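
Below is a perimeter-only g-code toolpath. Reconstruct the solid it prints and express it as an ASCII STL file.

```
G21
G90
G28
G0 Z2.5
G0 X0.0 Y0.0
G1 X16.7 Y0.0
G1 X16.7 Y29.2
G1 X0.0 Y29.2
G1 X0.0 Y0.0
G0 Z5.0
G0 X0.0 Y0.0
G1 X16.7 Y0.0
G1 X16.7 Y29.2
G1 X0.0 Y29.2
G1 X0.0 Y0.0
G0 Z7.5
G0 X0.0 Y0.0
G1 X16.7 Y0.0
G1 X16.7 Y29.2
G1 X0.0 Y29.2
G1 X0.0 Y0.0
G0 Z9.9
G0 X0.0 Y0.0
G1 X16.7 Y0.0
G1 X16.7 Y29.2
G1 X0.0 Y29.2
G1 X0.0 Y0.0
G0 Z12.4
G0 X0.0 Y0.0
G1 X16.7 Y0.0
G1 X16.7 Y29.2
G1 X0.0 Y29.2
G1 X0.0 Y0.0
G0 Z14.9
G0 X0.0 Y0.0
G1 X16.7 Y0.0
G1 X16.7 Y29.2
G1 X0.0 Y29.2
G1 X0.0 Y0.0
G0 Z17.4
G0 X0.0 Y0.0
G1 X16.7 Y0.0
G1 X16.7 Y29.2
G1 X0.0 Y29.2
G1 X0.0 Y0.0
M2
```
solid part
  facet normal 0.0000 0.0000 -1.0000
    outer loop
      vertex 16.7 29.2 0.0
      vertex 16.7 0.0 0.0
      vertex 0.0 0.0 0.0
    endloop
  endfacet
  facet normal 0.0000 0.0000 -1.0000
    outer loop
      vertex 0.0 29.2 0.0
      vertex 16.7 29.2 0.0
      vertex 0.0 0.0 0.0
    endloop
  endfacet
  facet normal 0.0000 0.0000 1.0000
    outer loop
      vertex 0.0 0.0 17.4
      vertex 16.7 0.0 17.4
      vertex 16.7 29.2 17.4
    endloop
  endfacet
  facet normal 0.0000 0.0000 1.0000
    outer loop
      vertex 0.0 0.0 17.4
      vertex 16.7 29.2 17.4
      vertex 0.0 29.2 17.4
    endloop
  endfacet
  facet normal 0.0000 -1.0000 0.0000
    outer loop
      vertex 0.0 0.0 0.0
      vertex 16.7 0.0 0.0
      vertex 16.7 0.0 17.4
    endloop
  endfacet
  facet normal 0.0000 -1.0000 0.0000
    outer loop
      vertex 0.0 0.0 0.0
      vertex 16.7 0.0 17.4
      vertex 0.0 0.0 17.4
    endloop
  endfacet
  facet normal 0.0000 1.0000 0.0000
    outer loop
      vertex 16.7 29.2 17.4
      vertex 16.7 29.2 0.0
      vertex 0.0 29.2 0.0
    endloop
  endfacet
  facet normal 0.0000 1.0000 0.0000
    outer loop
      vertex 0.0 29.2 17.4
      vertex 16.7 29.2 17.4
      vertex 0.0 29.2 0.0
    endloop
  endfacet
  facet normal -1.0000 0.0000 0.0000
    outer loop
      vertex 0.0 29.2 17.4
      vertex 0.0 29.2 0.0
      vertex 0.0 0.0 0.0
    endloop
  endfacet
  facet normal -1.0000 0.0000 0.0000
    outer loop
      vertex 0.0 0.0 17.4
      vertex 0.0 29.2 17.4
      vertex 0.0 0.0 0.0
    endloop
  endfacet
  facet normal 1.0000 0.0000 0.0000
    outer loop
      vertex 16.7 0.0 0.0
      vertex 16.7 29.2 0.0
      vertex 16.7 29.2 17.4
    endloop
  endfacet
  facet normal 1.0000 0.0000 0.0000
    outer loop
      vertex 16.7 0.0 0.0
      vertex 16.7 29.2 17.4
      vertex 16.7 0.0 17.4
    endloop
  endfacet
endsolid part

The G0 Z moves step by Δz≈2.5 mm. Every layer's G1 loop is the same polygon, so the solid is a straight extrusion of it from z=0 to z≈17.4. Closing with flat bottom and top caps and triangulating gives 12 facets — a rectangular box, roughly 16.7 × 29.2 mm footprint and 17.4 mm tall.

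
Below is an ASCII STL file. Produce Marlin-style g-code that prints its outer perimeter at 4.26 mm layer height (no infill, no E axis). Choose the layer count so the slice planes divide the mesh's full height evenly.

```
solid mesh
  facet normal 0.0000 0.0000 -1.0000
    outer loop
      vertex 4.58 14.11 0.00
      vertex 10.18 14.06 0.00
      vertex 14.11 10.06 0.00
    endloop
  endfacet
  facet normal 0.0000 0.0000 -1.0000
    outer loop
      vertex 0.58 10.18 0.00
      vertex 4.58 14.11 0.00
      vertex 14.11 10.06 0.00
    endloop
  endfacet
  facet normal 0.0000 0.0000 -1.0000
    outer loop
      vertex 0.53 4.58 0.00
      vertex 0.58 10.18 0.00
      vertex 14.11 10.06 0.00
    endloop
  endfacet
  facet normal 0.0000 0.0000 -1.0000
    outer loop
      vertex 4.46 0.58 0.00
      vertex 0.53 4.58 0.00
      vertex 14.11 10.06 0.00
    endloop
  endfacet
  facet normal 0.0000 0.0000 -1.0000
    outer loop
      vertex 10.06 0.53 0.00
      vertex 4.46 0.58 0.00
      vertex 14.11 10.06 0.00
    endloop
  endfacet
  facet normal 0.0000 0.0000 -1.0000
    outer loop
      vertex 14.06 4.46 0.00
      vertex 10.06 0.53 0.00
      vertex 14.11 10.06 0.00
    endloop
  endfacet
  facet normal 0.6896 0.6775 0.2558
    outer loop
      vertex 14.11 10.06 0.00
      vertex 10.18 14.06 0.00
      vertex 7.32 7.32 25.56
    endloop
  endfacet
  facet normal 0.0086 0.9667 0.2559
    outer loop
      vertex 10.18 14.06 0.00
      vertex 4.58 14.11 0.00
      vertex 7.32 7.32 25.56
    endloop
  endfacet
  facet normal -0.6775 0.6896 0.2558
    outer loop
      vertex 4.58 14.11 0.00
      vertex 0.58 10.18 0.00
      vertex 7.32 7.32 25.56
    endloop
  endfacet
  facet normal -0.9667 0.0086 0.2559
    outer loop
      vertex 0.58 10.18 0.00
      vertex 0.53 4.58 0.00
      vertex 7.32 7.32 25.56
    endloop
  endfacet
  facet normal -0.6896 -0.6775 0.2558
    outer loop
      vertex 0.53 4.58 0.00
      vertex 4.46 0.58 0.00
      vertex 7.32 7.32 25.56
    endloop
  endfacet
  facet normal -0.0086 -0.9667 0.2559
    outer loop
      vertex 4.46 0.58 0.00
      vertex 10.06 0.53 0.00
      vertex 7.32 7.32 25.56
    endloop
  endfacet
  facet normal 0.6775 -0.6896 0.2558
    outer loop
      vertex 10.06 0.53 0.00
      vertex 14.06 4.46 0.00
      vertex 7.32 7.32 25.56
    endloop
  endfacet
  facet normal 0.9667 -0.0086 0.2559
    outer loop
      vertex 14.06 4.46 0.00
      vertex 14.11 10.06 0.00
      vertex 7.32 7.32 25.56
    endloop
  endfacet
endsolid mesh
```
; perimeter-only toolpath
G21 ; units = mm
G90 ; absolute positioning
G28 ; home
; layer 1
G0 Z4.26
G0 X12.98 Y9.60
G1 X9.70 Y12.94
G1 X5.04 Y12.98
G1 X1.70 Y9.70
G1 X1.66 Y5.04
G1 X4.94 Y1.70
G1 X9.60 Y1.66
G1 X12.94 Y4.94
G1 X12.98 Y9.60
; layer 2
G0 Z8.52
G0 X11.85 Y9.15
G1 X9.23 Y11.81
G1 X5.49 Y11.85
G1 X2.83 Y9.23
G1 X2.79 Y5.49
G1 X5.41 Y2.83
G1 X9.15 Y2.79
G1 X11.81 Y5.41
G1 X11.85 Y9.15
; layer 3
G0 Z12.78
G0 X10.71 Y8.69
G1 X8.75 Y10.69
G1 X5.95 Y10.71
G1 X3.95 Y8.75
G1 X3.93 Y5.95
G1 X5.89 Y3.95
G1 X8.69 Y3.93
G1 X10.69 Y5.89
G1 X10.71 Y8.69
; layer 4
G0 Z17.04
G0 X9.58 Y8.23
G1 X8.27 Y9.57
G1 X6.41 Y9.58
G1 X5.07 Y8.27
G1 X5.06 Y6.41
G1 X6.37 Y5.07
G1 X8.23 Y5.06
G1 X9.57 Y6.37
G1 X9.58 Y8.23
; layer 5
G0 Z21.30
G0 X8.45 Y7.78
G1 X7.80 Y8.44
G1 X6.86 Y8.45
G1 X6.20 Y7.80
G1 X6.19 Y6.86
G1 X6.84 Y6.20
G1 X7.78 Y6.19
G1 X8.44 Y6.84
G1 X8.45 Y7.78
M2 ; end

The solid is a regular 8-sided pyramid, base circumscribed radius ≈ 7.32 mm, apex at z ≈ 25.6 mm. Slicing at Δz = 4.26 mm — 6 equal slices spanning the solid's height, so layer i sits at z = i·h/6 — gives 5 non-empty perimeters. Each is a 8-segment closed polygon; G0 lifts to the layer z and rapids to the start vertex, then G1 traces the edges. The cross-section shrinks linearly with z (the slice at the apex is degenerate and omitted).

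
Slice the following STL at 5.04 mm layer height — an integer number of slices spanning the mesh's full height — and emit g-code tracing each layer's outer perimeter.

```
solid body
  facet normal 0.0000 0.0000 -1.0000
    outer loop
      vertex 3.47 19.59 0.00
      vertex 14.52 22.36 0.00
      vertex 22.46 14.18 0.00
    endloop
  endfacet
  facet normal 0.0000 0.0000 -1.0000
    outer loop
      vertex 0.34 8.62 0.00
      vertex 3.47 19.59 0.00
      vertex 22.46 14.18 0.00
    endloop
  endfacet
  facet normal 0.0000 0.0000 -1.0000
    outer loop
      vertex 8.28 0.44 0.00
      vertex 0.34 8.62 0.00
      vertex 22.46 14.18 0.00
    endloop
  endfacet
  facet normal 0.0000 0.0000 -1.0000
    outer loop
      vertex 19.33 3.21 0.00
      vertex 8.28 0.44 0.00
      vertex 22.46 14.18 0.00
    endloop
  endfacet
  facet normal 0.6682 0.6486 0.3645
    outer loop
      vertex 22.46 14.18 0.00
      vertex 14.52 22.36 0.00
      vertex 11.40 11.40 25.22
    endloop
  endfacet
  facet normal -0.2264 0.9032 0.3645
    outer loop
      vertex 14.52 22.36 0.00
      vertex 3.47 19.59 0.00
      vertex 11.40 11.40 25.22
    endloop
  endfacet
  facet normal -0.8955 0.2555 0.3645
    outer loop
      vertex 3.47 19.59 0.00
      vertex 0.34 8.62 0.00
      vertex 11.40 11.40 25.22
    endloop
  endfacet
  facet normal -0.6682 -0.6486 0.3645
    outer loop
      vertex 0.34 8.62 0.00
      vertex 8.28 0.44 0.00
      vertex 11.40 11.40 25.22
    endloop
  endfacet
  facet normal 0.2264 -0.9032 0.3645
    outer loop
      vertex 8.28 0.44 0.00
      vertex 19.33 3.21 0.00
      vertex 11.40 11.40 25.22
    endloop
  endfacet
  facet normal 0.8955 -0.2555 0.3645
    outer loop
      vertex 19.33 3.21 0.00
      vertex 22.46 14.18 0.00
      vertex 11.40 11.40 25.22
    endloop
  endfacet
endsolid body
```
; perimeter-only toolpath
G21 ; units = mm
G90 ; absolute positioning
G28 ; home
; layer 1
G0 Z5.04
G0 X20.25 Y13.62
G1 X13.90 Y20.17
G1 X5.06 Y17.95
G1 X2.55 Y9.18
G1 X8.90 Y2.63
G1 X17.74 Y4.85
G1 X20.25 Y13.62
; layer 2
G0 Z10.09
G0 X18.04 Y13.07
G1 X13.27 Y17.98
G1 X6.64 Y16.31
G1 X4.76 Y9.73
G1 X9.53 Y4.82
G1 X16.16 Y6.49
G1 X18.04 Y13.07
; layer 3
G0 Z15.13
G0 X15.82 Y12.51
G1 X12.65 Y15.78
G1 X8.23 Y14.68
G1 X6.98 Y10.29
G1 X10.15 Y7.02
G1 X14.57 Y8.12
G1 X15.82 Y12.51
; layer 4
G0 Z20.18
G0 X13.61 Y11.96
G1 X12.02 Y13.59
G1 X9.81 Y13.04
G1 X9.19 Y10.84
G1 X10.78 Y9.21
G1 X12.99 Y9.76
G1 X13.61 Y11.96
M2 ; end

The solid is a regular 6-sided pyramid, base circumscribed radius ≈ 11.4 mm, apex at z ≈ 25.2 mm. Slicing at Δz = 5.04 mm — 5 equal slices spanning the solid's height, so layer i sits at z = i·h/5 — gives 4 non-empty perimeters. Each is a 6-segment closed polygon; G0 lifts to the layer z and rapids to the start vertex, then G1 traces the edges. The cross-section shrinks linearly with z (the slice at the apex is degenerate and omitted).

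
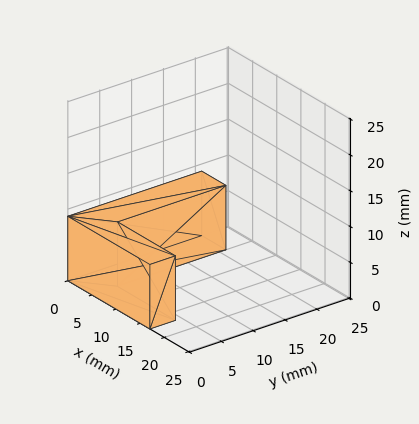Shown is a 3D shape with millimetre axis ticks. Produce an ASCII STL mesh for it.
Reading the render: the shape is an L-shaped prism: outer 17 × 21 mm, arm thicknesses ≈ 4 mm (horizontal) and 5 mm (vertical), extruded 9 mm in z (dimensions read to the nearest mm from the axis ticks). For the STL, each face is triangulated and given an outward normal.

solid part
  facet normal 0.0000 0.0000 -1.0000
    outer loop
      vertex 17.00 4.00 0.00
      vertex 17.00 0.00 0.00
      vertex 0.00 0.00 0.00
    endloop
  endfacet
  facet normal 0.0000 0.0000 -1.0000
    outer loop
      vertex 5.00 4.00 0.00
      vertex 17.00 4.00 0.00
      vertex 0.00 0.00 0.00
    endloop
  endfacet
  facet normal 0.0000 0.0000 -1.0000
    outer loop
      vertex 5.00 21.00 0.00
      vertex 5.00 4.00 0.00
      vertex 0.00 0.00 0.00
    endloop
  endfacet
  facet normal 0.0000 0.0000 -1.0000
    outer loop
      vertex 0.00 21.00 0.00
      vertex 5.00 21.00 0.00
      vertex 0.00 0.00 0.00
    endloop
  endfacet
  facet normal 0.0000 0.0000 1.0000
    outer loop
      vertex 0.00 0.00 9.00
      vertex 17.00 0.00 9.00
      vertex 17.00 4.00 9.00
    endloop
  endfacet
  facet normal 0.0000 0.0000 1.0000
    outer loop
      vertex 0.00 0.00 9.00
      vertex 17.00 4.00 9.00
      vertex 5.00 4.00 9.00
    endloop
  endfacet
  facet normal 0.0000 0.0000 1.0000
    outer loop
      vertex 0.00 0.00 9.00
      vertex 5.00 4.00 9.00
      vertex 5.00 21.00 9.00
    endloop
  endfacet
  facet normal 0.0000 0.0000 1.0000
    outer loop
      vertex 0.00 0.00 9.00
      vertex 5.00 21.00 9.00
      vertex 0.00 21.00 9.00
    endloop
  endfacet
  facet normal 0.0000 -1.0000 0.0000
    outer loop
      vertex 0.00 0.00 0.00
      vertex 17.00 0.00 0.00
      vertex 17.00 0.00 9.00
    endloop
  endfacet
  facet normal 0.0000 -1.0000 0.0000
    outer loop
      vertex 0.00 0.00 0.00
      vertex 17.00 0.00 9.00
      vertex 0.00 0.00 9.00
    endloop
  endfacet
  facet normal 1.0000 0.0000 0.0000
    outer loop
      vertex 17.00 0.00 0.00
      vertex 17.00 4.00 0.00
      vertex 17.00 4.00 9.00
    endloop
  endfacet
  facet normal 1.0000 0.0000 0.0000
    outer loop
      vertex 17.00 0.00 0.00
      vertex 17.00 4.00 9.00
      vertex 17.00 0.00 9.00
    endloop
  endfacet
  facet normal 0.0000 1.0000 0.0000
    outer loop
      vertex 17.00 4.00 0.00
      vertex 5.00 4.00 0.00
      vertex 5.00 4.00 9.00
    endloop
  endfacet
  facet normal 0.0000 1.0000 0.0000
    outer loop
      vertex 17.00 4.00 0.00
      vertex 5.00 4.00 9.00
      vertex 17.00 4.00 9.00
    endloop
  endfacet
  facet normal 1.0000 0.0000 0.0000
    outer loop
      vertex 5.00 4.00 0.00
      vertex 5.00 21.00 0.00
      vertex 5.00 21.00 9.00
    endloop
  endfacet
  facet normal 1.0000 0.0000 0.0000
    outer loop
      vertex 5.00 4.00 0.00
      vertex 5.00 21.00 9.00
      vertex 5.00 4.00 9.00
    endloop
  endfacet
  facet normal 0.0000 1.0000 0.0000
    outer loop
      vertex 5.00 21.00 0.00
      vertex 0.00 21.00 0.00
      vertex 0.00 21.00 9.00
    endloop
  endfacet
  facet normal 0.0000 1.0000 0.0000
    outer loop
      vertex 5.00 21.00 0.00
      vertex 0.00 21.00 9.00
      vertex 5.00 21.00 9.00
    endloop
  endfacet
  facet normal -1.0000 0.0000 0.0000
    outer loop
      vertex 0.00 21.00 0.00
      vertex 0.00 0.00 0.00
      vertex 0.00 0.00 9.00
    endloop
  endfacet
  facet normal -1.0000 0.0000 0.0000
    outer loop
      vertex 0.00 21.00 0.00
      vertex 0.00 0.00 9.00
      vertex 0.00 21.00 9.00
    endloop
  endfacet
endsolid part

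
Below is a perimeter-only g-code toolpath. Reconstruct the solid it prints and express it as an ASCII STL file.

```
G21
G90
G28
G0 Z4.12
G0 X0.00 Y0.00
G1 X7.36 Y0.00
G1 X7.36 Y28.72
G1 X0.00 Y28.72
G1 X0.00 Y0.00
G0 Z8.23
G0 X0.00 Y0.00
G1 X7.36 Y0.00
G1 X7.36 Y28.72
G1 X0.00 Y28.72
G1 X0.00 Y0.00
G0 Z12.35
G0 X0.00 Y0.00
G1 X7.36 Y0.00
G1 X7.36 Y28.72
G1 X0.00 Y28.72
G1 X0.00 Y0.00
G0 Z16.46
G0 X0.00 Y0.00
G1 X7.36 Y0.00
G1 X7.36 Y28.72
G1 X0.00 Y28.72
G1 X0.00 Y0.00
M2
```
solid part
  facet normal 0.0000 0.0000 -1.0000
    outer loop
      vertex 7.36 28.72 0.00
      vertex 7.36 0.00 0.00
      vertex 0.00 0.00 0.00
    endloop
  endfacet
  facet normal 0.0000 0.0000 -1.0000
    outer loop
      vertex 0.00 28.72 0.00
      vertex 7.36 28.72 0.00
      vertex 0.00 0.00 0.00
    endloop
  endfacet
  facet normal 0.0000 0.0000 1.0000
    outer loop
      vertex 0.00 0.00 16.46
      vertex 7.36 0.00 16.46
      vertex 7.36 28.72 16.46
    endloop
  endfacet
  facet normal 0.0000 0.0000 1.0000
    outer loop
      vertex 0.00 0.00 16.46
      vertex 7.36 28.72 16.46
      vertex 0.00 28.72 16.46
    endloop
  endfacet
  facet normal 0.0000 -1.0000 0.0000
    outer loop
      vertex 0.00 0.00 0.00
      vertex 7.36 0.00 0.00
      vertex 7.36 0.00 16.46
    endloop
  endfacet
  facet normal 0.0000 -1.0000 0.0000
    outer loop
      vertex 0.00 0.00 0.00
      vertex 7.36 0.00 16.46
      vertex 0.00 0.00 16.46
    endloop
  endfacet
  facet normal 0.0000 1.0000 0.0000
    outer loop
      vertex 7.36 28.72 16.46
      vertex 7.36 28.72 0.00
      vertex 0.00 28.72 0.00
    endloop
  endfacet
  facet normal 0.0000 1.0000 0.0000
    outer loop
      vertex 0.00 28.72 16.46
      vertex 7.36 28.72 16.46
      vertex 0.00 28.72 0.00
    endloop
  endfacet
  facet normal -1.0000 0.0000 0.0000
    outer loop
      vertex 0.00 28.72 16.46
      vertex 0.00 28.72 0.00
      vertex 0.00 0.00 0.00
    endloop
  endfacet
  facet normal -1.0000 0.0000 0.0000
    outer loop
      vertex 0.00 0.00 16.46
      vertex 0.00 28.72 16.46
      vertex 0.00 0.00 0.00
    endloop
  endfacet
  facet normal 1.0000 0.0000 0.0000
    outer loop
      vertex 7.36 0.00 0.00
      vertex 7.36 28.72 0.00
      vertex 7.36 28.72 16.46
    endloop
  endfacet
  facet normal 1.0000 0.0000 0.0000
    outer loop
      vertex 7.36 0.00 0.00
      vertex 7.36 28.72 16.46
      vertex 7.36 0.00 16.46
    endloop
  endfacet
endsolid part

The G0 Z moves step by Δz≈4.12 mm. Every layer's G1 loop is the same polygon, so the solid is a straight extrusion of it from z=0 to z≈16.5. Closing with flat bottom and top caps and triangulating gives 12 facets — a rectangular box, roughly 7.36 × 28.7 mm footprint and 16.5 mm tall.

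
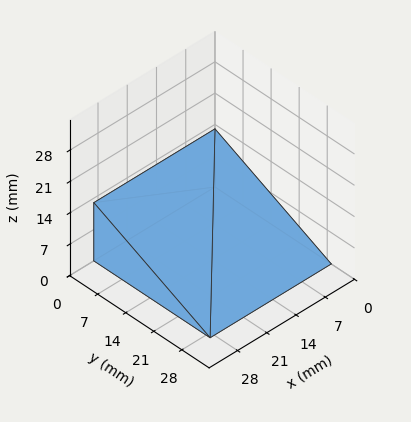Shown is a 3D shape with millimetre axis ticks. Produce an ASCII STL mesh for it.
Reading the render: the shape is a wedge (ramp): 29 × 29 mm base, rising to 13 mm along the y=0 edge and sloping linearly to z=0 at y=29 (dimensions read to the nearest mm from the axis ticks). For the STL, each face is triangulated and given an outward normal.

solid part
  facet normal 0.0000 0.0000 -1.0000
    outer loop
      vertex 29.0 29.0 0.0
      vertex 29.0 0.0 0.0
      vertex 0.0 0.0 0.0
    endloop
  endfacet
  facet normal 0.0000 0.0000 -1.0000
    outer loop
      vertex 0.0 29.0 0.0
      vertex 29.0 29.0 0.0
      vertex 0.0 0.0 0.0
    endloop
  endfacet
  facet normal 0.0000 -1.0000 0.0000
    outer loop
      vertex 0.0 0.0 0.0
      vertex 29.0 0.0 0.0
      vertex 29.0 0.0 13.0
    endloop
  endfacet
  facet normal 0.0000 -1.0000 0.0000
    outer loop
      vertex 0.0 0.0 0.0
      vertex 29.0 0.0 13.0
      vertex 0.0 0.0 13.0
    endloop
  endfacet
  facet normal 0.0000 0.4091 0.9125
    outer loop
      vertex 0.0 0.0 13.0
      vertex 29.0 0.0 13.0
      vertex 29.0 29.0 0.0
    endloop
  endfacet
  facet normal 0.0000 0.4091 0.9125
    outer loop
      vertex 0.0 0.0 13.0
      vertex 29.0 29.0 0.0
      vertex 0.0 29.0 0.0
    endloop
  endfacet
  facet normal -1.0000 0.0000 0.0000
    outer loop
      vertex 0.0 0.0 13.0
      vertex 0.0 29.0 0.0
      vertex 0.0 0.0 0.0
    endloop
  endfacet
  facet normal 1.0000 0.0000 0.0000
    outer loop
      vertex 29.0 0.0 0.0
      vertex 29.0 29.0 0.0
      vertex 29.0 0.0 13.0
    endloop
  endfacet
endsolid part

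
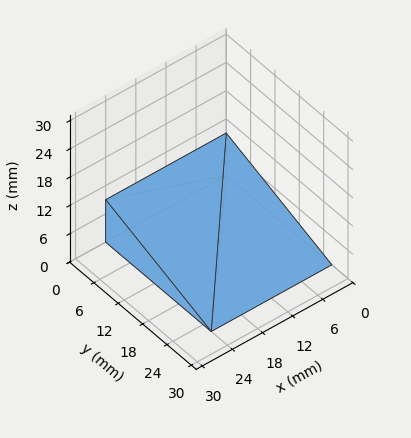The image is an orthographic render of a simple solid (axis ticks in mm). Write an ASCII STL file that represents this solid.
Reading the render: the shape is a wedge (ramp): 24 × 26 mm base, rising to 9 mm along the y=0 edge and sloping linearly to z=0 at y=26 (dimensions read to the nearest mm from the axis ticks). For the STL, each face is triangulated and given an outward normal.

solid part
  facet normal 0.0000 0.0000 -1.0000
    outer loop
      vertex 24.00 26.00 0.00
      vertex 24.00 0.00 0.00
      vertex 0.00 0.00 0.00
    endloop
  endfacet
  facet normal 0.0000 0.0000 -1.0000
    outer loop
      vertex 0.00 26.00 0.00
      vertex 24.00 26.00 0.00
      vertex 0.00 0.00 0.00
    endloop
  endfacet
  facet normal 0.0000 -1.0000 0.0000
    outer loop
      vertex 0.00 0.00 0.00
      vertex 24.00 0.00 0.00
      vertex 24.00 0.00 9.00
    endloop
  endfacet
  facet normal 0.0000 -1.0000 0.0000
    outer loop
      vertex 0.00 0.00 0.00
      vertex 24.00 0.00 9.00
      vertex 0.00 0.00 9.00
    endloop
  endfacet
  facet normal 0.0000 0.3271 0.9450
    outer loop
      vertex 0.00 0.00 9.00
      vertex 24.00 0.00 9.00
      vertex 24.00 26.00 0.00
    endloop
  endfacet
  facet normal 0.0000 0.3271 0.9450
    outer loop
      vertex 0.00 0.00 9.00
      vertex 24.00 26.00 0.00
      vertex 0.00 26.00 0.00
    endloop
  endfacet
  facet normal -1.0000 0.0000 0.0000
    outer loop
      vertex 0.00 0.00 9.00
      vertex 0.00 26.00 0.00
      vertex 0.00 0.00 0.00
    endloop
  endfacet
  facet normal 1.0000 0.0000 0.0000
    outer loop
      vertex 24.00 0.00 0.00
      vertex 24.00 26.00 0.00
      vertex 24.00 0.00 9.00
    endloop
  endfacet
endsolid part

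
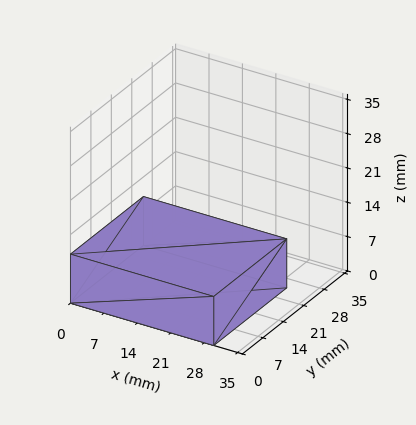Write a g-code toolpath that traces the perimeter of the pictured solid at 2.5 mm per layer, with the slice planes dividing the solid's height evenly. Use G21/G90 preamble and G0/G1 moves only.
Reading the render: the shape is a rectangular box, roughly 30 × 25 mm footprint and 10 mm tall (dimensions read to the nearest mm from the axis ticks). For the g-code, the solid's height is divided into equal slices at the stated Δz and each level perimeter traced with G1 moves after a G0 lift.

; perimeter-only toolpath
G21 ; units = mm
G90 ; absolute positioning
G28 ; home
; layer 1
G0 Z2.5
G0 X0.0 Y0.0
G1 X30.0 Y0.0
G1 X30.0 Y25.0
G1 X0.0 Y25.0
G1 X0.0 Y0.0
; layer 2
G0 Z5.0
G0 X0.0 Y0.0
G1 X30.0 Y0.0
G1 X30.0 Y25.0
G1 X0.0 Y25.0
G1 X0.0 Y0.0
; layer 3
G0 Z7.5
G0 X0.0 Y0.0
G1 X30.0 Y0.0
G1 X30.0 Y25.0
G1 X0.0 Y25.0
G1 X0.0 Y0.0
; layer 4
G0 Z10.0
G0 X0.0 Y0.0
G1 X30.0 Y0.0
G1 X30.0 Y25.0
G1 X0.0 Y25.0
G1 X0.0 Y0.0
M2 ; end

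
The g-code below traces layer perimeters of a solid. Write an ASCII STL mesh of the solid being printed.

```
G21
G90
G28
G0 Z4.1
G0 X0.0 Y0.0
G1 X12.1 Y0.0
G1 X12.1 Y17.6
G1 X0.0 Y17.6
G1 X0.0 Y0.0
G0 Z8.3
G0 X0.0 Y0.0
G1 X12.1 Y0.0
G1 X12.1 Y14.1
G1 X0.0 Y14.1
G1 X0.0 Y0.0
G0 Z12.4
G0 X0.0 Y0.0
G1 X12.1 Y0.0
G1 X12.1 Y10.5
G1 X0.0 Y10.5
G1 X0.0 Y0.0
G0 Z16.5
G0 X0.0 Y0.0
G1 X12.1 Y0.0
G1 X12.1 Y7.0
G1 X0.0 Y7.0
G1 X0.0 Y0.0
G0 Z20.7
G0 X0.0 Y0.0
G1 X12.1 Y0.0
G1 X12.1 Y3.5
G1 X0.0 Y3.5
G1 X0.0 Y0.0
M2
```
solid part
  facet normal 0.0000 0.0000 -1.0000
    outer loop
      vertex 12.1 21.1 0.0
      vertex 12.1 0.0 0.0
      vertex 0.0 0.0 0.0
    endloop
  endfacet
  facet normal 0.0000 0.0000 -1.0000
    outer loop
      vertex 0.0 21.1 0.0
      vertex 12.1 21.1 0.0
      vertex 0.0 0.0 0.0
    endloop
  endfacet
  facet normal 0.0000 -1.0000 0.0000
    outer loop
      vertex 0.0 0.0 0.0
      vertex 12.1 0.0 0.0
      vertex 12.1 0.0 24.8
    endloop
  endfacet
  facet normal 0.0000 -1.0000 0.0000
    outer loop
      vertex 0.0 0.0 0.0
      vertex 12.1 0.0 24.8
      vertex 0.0 0.0 24.8
    endloop
  endfacet
  facet normal 0.0000 0.7616 0.6480
    outer loop
      vertex 0.0 0.0 24.8
      vertex 12.1 0.0 24.8
      vertex 12.1 21.1 0.0
    endloop
  endfacet
  facet normal 0.0000 0.7616 0.6480
    outer loop
      vertex 0.0 0.0 24.8
      vertex 12.1 21.1 0.0
      vertex 0.0 21.1 0.0
    endloop
  endfacet
  facet normal -1.0000 0.0000 0.0000
    outer loop
      vertex 0.0 0.0 24.8
      vertex 0.0 21.1 0.0
      vertex 0.0 0.0 0.0
    endloop
  endfacet
  facet normal 1.0000 0.0000 0.0000
    outer loop
      vertex 12.1 0.0 0.0
      vertex 12.1 21.1 0.0
      vertex 12.1 0.0 24.8
    endloop
  endfacet
endsolid part

The G0 Z moves step by Δz≈4.1 mm. The G1 loops shrink linearly with z, so the solid tapers from its base footprint up to z≈24.8. Closing with a flat bottom cap and the tapered top and triangulating gives 8 facets — a wedge (ramp): 12.1 × 21.1 mm base, rising to 24.8 mm along the y=0 edge and sloping linearly to z=0 at y=21.1.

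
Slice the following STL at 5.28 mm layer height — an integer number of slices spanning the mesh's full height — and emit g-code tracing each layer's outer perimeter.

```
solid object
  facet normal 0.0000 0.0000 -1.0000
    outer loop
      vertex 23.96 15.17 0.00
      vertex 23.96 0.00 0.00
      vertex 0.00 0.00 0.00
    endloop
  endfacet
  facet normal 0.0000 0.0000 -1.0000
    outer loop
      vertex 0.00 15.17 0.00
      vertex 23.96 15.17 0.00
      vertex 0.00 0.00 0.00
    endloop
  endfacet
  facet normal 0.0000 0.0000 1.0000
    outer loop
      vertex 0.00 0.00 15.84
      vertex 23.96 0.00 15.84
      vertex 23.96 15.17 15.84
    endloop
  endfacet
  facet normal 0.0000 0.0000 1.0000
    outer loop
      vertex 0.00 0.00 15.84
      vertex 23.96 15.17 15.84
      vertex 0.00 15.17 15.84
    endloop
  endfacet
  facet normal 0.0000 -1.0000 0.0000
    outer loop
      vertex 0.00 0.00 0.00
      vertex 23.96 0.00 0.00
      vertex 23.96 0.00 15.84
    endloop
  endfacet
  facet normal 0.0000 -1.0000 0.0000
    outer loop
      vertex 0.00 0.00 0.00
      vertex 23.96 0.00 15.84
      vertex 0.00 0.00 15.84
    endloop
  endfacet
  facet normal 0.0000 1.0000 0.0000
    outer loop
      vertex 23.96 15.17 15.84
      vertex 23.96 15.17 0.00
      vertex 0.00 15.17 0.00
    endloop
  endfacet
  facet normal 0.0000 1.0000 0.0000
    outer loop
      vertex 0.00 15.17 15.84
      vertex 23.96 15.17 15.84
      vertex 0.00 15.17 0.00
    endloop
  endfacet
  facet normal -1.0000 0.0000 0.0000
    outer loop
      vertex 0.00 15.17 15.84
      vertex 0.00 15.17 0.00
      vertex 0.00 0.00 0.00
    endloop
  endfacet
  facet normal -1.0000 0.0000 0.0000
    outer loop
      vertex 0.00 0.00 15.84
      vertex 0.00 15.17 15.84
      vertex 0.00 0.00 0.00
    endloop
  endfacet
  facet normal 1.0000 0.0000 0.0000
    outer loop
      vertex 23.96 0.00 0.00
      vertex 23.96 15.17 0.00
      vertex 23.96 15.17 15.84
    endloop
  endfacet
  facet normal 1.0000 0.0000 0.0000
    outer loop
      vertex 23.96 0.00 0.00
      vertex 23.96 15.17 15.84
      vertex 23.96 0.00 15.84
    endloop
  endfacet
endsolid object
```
; perimeter-only toolpath
G21 ; units = mm
G90 ; absolute positioning
G28 ; home
; layer 1
G0 Z5.28
G0 X0.00 Y0.00
G1 X23.96 Y0.00
G1 X23.96 Y15.17
G1 X0.00 Y15.17
G1 X0.00 Y0.00
; layer 2
G0 Z10.56
G0 X0.00 Y0.00
G1 X23.96 Y0.00
G1 X23.96 Y15.17
G1 X0.00 Y15.17
G1 X0.00 Y0.00
; layer 3
G0 Z15.84
G0 X0.00 Y0.00
G1 X23.96 Y0.00
G1 X23.96 Y15.17
G1 X0.00 Y15.17
G1 X0.00 Y0.00
M2 ; end

The solid is a rectangular box, roughly 24 × 15.2 mm footprint and 15.8 mm tall. Slicing at Δz = 5.28 mm — 3 equal slices spanning the solid's height, so layer i sits at z = i·h/3 — gives 3 non-empty perimeters. Each is a 4-segment closed polygon; G0 lifts to the layer z and rapids to the start vertex, then G1 traces the edges.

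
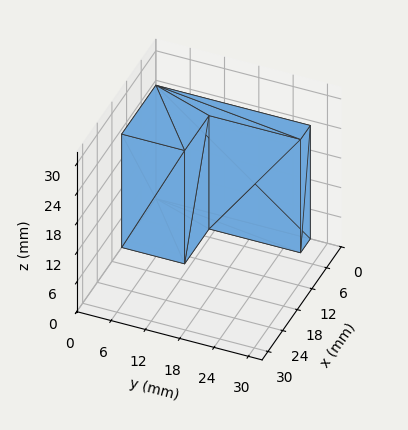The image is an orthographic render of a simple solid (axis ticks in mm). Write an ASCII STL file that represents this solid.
Reading the render: the shape is an L-shaped prism: outer 14 × 27 mm, arm thicknesses ≈ 11 mm (horizontal) and 4 mm (vertical), extruded 23 mm in z (dimensions read to the nearest mm from the axis ticks). For the STL, each face is triangulated and given an outward normal.

solid part
  facet normal 0.0000 0.0000 -1.0000
    outer loop
      vertex 14.0 11.0 0.0
      vertex 14.0 0.0 0.0
      vertex 0.0 0.0 0.0
    endloop
  endfacet
  facet normal 0.0000 0.0000 -1.0000
    outer loop
      vertex 4.0 11.0 0.0
      vertex 14.0 11.0 0.0
      vertex 0.0 0.0 0.0
    endloop
  endfacet
  facet normal 0.0000 0.0000 -1.0000
    outer loop
      vertex 4.0 27.0 0.0
      vertex 4.0 11.0 0.0
      vertex 0.0 0.0 0.0
    endloop
  endfacet
  facet normal 0.0000 0.0000 -1.0000
    outer loop
      vertex 0.0 27.0 0.0
      vertex 4.0 27.0 0.0
      vertex 0.0 0.0 0.0
    endloop
  endfacet
  facet normal 0.0000 0.0000 1.0000
    outer loop
      vertex 0.0 0.0 23.0
      vertex 14.0 0.0 23.0
      vertex 14.0 11.0 23.0
    endloop
  endfacet
  facet normal 0.0000 0.0000 1.0000
    outer loop
      vertex 0.0 0.0 23.0
      vertex 14.0 11.0 23.0
      vertex 4.0 11.0 23.0
    endloop
  endfacet
  facet normal 0.0000 0.0000 1.0000
    outer loop
      vertex 0.0 0.0 23.0
      vertex 4.0 11.0 23.0
      vertex 4.0 27.0 23.0
    endloop
  endfacet
  facet normal 0.0000 0.0000 1.0000
    outer loop
      vertex 0.0 0.0 23.0
      vertex 4.0 27.0 23.0
      vertex 0.0 27.0 23.0
    endloop
  endfacet
  facet normal 0.0000 -1.0000 0.0000
    outer loop
      vertex 0.0 0.0 0.0
      vertex 14.0 0.0 0.0
      vertex 14.0 0.0 23.0
    endloop
  endfacet
  facet normal 0.0000 -1.0000 0.0000
    outer loop
      vertex 0.0 0.0 0.0
      vertex 14.0 0.0 23.0
      vertex 0.0 0.0 23.0
    endloop
  endfacet
  facet normal 1.0000 0.0000 0.0000
    outer loop
      vertex 14.0 0.0 0.0
      vertex 14.0 11.0 0.0
      vertex 14.0 11.0 23.0
    endloop
  endfacet
  facet normal 1.0000 0.0000 0.0000
    outer loop
      vertex 14.0 0.0 0.0
      vertex 14.0 11.0 23.0
      vertex 14.0 0.0 23.0
    endloop
  endfacet
  facet normal 0.0000 1.0000 0.0000
    outer loop
      vertex 14.0 11.0 0.0
      vertex 4.0 11.0 0.0
      vertex 4.0 11.0 23.0
    endloop
  endfacet
  facet normal 0.0000 1.0000 0.0000
    outer loop
      vertex 14.0 11.0 0.0
      vertex 4.0 11.0 23.0
      vertex 14.0 11.0 23.0
    endloop
  endfacet
  facet normal 1.0000 0.0000 0.0000
    outer loop
      vertex 4.0 11.0 0.0
      vertex 4.0 27.0 0.0
      vertex 4.0 27.0 23.0
    endloop
  endfacet
  facet normal 1.0000 0.0000 0.0000
    outer loop
      vertex 4.0 11.0 0.0
      vertex 4.0 27.0 23.0
      vertex 4.0 11.0 23.0
    endloop
  endfacet
  facet normal 0.0000 1.0000 0.0000
    outer loop
      vertex 4.0 27.0 0.0
      vertex 0.0 27.0 0.0
      vertex 0.0 27.0 23.0
    endloop
  endfacet
  facet normal 0.0000 1.0000 0.0000
    outer loop
      vertex 4.0 27.0 0.0
      vertex 0.0 27.0 23.0
      vertex 4.0 27.0 23.0
    endloop
  endfacet
  facet normal -1.0000 0.0000 0.0000
    outer loop
      vertex 0.0 27.0 0.0
      vertex 0.0 0.0 0.0
      vertex 0.0 0.0 23.0
    endloop
  endfacet
  facet normal -1.0000 0.0000 0.0000
    outer loop
      vertex 0.0 27.0 0.0
      vertex 0.0 0.0 23.0
      vertex 0.0 27.0 23.0
    endloop
  endfacet
endsolid part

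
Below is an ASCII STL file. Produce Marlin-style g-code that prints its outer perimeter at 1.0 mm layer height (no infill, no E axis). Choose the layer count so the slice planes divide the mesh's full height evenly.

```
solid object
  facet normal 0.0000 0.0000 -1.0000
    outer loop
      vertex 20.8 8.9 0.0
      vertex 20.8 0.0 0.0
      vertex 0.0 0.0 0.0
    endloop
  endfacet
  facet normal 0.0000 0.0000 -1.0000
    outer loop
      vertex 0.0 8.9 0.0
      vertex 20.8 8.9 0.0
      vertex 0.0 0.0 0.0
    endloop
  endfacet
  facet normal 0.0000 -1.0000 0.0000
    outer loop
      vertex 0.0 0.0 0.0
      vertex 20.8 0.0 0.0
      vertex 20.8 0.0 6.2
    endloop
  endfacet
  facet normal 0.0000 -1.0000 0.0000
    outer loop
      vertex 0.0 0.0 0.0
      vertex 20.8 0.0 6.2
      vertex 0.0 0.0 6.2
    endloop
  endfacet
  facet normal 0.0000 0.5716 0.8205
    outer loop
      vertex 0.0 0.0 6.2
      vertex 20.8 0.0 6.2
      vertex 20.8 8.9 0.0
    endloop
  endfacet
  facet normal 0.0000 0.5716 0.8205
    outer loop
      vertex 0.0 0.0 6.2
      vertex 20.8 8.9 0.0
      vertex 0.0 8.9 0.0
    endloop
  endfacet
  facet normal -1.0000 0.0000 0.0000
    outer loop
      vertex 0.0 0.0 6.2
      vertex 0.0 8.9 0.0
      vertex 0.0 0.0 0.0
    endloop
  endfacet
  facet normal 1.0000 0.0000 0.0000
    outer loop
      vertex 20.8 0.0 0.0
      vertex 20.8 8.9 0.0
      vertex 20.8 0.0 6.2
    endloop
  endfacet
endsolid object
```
; perimeter-only toolpath
G21 ; units = mm
G90 ; absolute positioning
G28 ; home
; layer 1
G0 Z1.0
G0 X0.0 Y0.0
G1 X20.8 Y0.0
G1 X20.8 Y7.4
G1 X0.0 Y7.4
G1 X0.0 Y0.0
; layer 2
G0 Z2.1
G0 X0.0 Y0.0
G1 X20.8 Y0.0
G1 X20.8 Y5.9
G1 X0.0 Y5.9
G1 X0.0 Y0.0
; layer 3
G0 Z3.1
G0 X0.0 Y0.0
G1 X20.8 Y0.0
G1 X20.8 Y4.4
G1 X0.0 Y4.4
G1 X0.0 Y0.0
; layer 4
G0 Z4.1
G0 X0.0 Y0.0
G1 X20.8 Y0.0
G1 X20.8 Y3.0
G1 X0.0 Y3.0
G1 X0.0 Y0.0
; layer 5
G0 Z5.2
G0 X0.0 Y0.0
G1 X20.8 Y0.0
G1 X20.8 Y1.5
G1 X0.0 Y1.5
G1 X0.0 Y0.0
M2 ; end

The solid is a wedge (ramp): 20.8 × 8.9 mm base, rising to 6.2 mm along the y=0 edge and sloping linearly to z=0 at y=8.9. Slicing at Δz = 1.0 mm — 6 equal slices spanning the solid's height, so layer i sits at z = i·h/6 — gives 5 non-empty perimeters. Each is a 4-segment closed polygon; G0 lifts to the layer z and rapids to the start vertex, then G1 traces the edges. The cross-section shrinks linearly with z (the slice at the apex is degenerate and omitted).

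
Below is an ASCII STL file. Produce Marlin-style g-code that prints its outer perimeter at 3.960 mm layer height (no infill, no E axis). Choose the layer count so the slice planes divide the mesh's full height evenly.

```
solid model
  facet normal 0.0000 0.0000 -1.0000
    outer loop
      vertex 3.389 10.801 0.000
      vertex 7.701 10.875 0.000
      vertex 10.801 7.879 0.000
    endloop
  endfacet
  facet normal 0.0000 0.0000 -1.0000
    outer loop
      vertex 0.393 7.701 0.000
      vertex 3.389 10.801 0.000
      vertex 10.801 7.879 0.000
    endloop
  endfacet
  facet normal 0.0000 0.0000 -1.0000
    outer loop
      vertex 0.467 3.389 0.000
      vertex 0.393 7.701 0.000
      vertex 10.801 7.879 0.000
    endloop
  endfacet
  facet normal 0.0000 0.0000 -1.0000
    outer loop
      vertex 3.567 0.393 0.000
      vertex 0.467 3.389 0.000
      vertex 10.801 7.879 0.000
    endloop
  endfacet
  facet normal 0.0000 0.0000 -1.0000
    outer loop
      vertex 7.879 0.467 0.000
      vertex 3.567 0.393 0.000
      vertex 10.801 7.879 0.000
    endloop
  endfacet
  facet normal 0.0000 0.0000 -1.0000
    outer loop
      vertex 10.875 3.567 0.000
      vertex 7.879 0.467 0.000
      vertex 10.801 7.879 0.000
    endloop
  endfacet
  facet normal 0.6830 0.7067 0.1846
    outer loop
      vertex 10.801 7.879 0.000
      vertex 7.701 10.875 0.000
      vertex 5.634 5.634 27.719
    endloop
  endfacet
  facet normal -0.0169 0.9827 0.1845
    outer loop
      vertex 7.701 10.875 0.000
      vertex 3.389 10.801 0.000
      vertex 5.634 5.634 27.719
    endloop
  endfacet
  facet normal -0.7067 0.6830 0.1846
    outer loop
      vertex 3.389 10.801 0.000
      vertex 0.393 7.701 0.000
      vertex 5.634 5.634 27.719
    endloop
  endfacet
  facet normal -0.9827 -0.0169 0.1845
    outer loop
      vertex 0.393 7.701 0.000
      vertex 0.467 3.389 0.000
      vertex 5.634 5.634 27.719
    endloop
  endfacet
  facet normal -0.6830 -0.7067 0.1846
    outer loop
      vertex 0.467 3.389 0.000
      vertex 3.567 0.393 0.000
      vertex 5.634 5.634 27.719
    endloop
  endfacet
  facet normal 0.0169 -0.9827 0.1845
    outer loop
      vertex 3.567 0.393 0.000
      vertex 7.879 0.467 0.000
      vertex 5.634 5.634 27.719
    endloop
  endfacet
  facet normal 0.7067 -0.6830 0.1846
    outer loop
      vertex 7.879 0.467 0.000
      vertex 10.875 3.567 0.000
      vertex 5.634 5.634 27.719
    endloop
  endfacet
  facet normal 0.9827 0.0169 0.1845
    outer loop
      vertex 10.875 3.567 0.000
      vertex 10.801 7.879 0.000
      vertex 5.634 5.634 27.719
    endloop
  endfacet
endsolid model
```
; perimeter-only toolpath
G21 ; units = mm
G90 ; absolute positioning
G28 ; home
; layer 1
G0 Z3.960
G0 X10.063 Y7.558
G1 X7.406 Y10.126
G1 X3.710 Y10.063
G1 X1.142 Y7.406
G1 X1.205 Y3.710
G1 X3.862 Y1.142
G1 X7.558 Y1.205
G1 X10.126 Y3.862
G1 X10.063 Y7.558
; layer 2
G0 Z7.920
G0 X9.325 Y7.238
G1 X7.110 Y9.378
G1 X4.030 Y9.325
G1 X1.890 Y7.110
G1 X1.943 Y4.030
G1 X4.158 Y1.890
G1 X7.238 Y1.943
G1 X9.378 Y4.158
G1 X9.325 Y7.238
; layer 3
G0 Z11.880
G0 X8.587 Y6.917
G1 X6.815 Y8.629
G1 X4.351 Y8.587
G1 X2.639 Y6.815
G1 X2.681 Y4.351
G1 X4.453 Y2.639
G1 X6.917 Y2.681
G1 X8.629 Y4.453
G1 X8.587 Y6.917
; layer 4
G0 Z15.839
G0 X7.848 Y6.596
G1 X6.520 Y7.880
G1 X4.672 Y7.848
G1 X3.388 Y6.520
G1 X3.420 Y4.672
G1 X4.748 Y3.388
G1 X6.596 Y3.420
G1 X7.880 Y4.748
G1 X7.848 Y6.596
; layer 5
G0 Z19.799
G0 X7.110 Y6.275
G1 X6.225 Y7.131
G1 X4.993 Y7.110
G1 X4.137 Y6.225
G1 X4.158 Y4.993
G1 X5.043 Y4.137
G1 X6.275 Y4.158
G1 X7.131 Y5.043
G1 X7.110 Y6.275
; layer 6
G0 Z23.759
G0 X6.372 Y5.955
G1 X5.929 Y6.383
G1 X5.313 Y6.372
G1 X4.885 Y5.929
G1 X4.896 Y5.313
G1 X5.339 Y4.885
G1 X5.955 Y4.896
G1 X6.383 Y5.339
G1 X6.372 Y5.955
M2 ; end

The solid is a regular 8-sided pyramid, base circumscribed radius ≈ 5.63 mm, apex at z ≈ 27.7 mm. Slicing at Δz = 3.960 mm — 7 equal slices spanning the solid's height, so layer i sits at z = i·h/7 — gives 6 non-empty perimeters. Each is a 8-segment closed polygon; G0 lifts to the layer z and rapids to the start vertex, then G1 traces the edges. The cross-section shrinks linearly with z (the slice at the apex is degenerate and omitted).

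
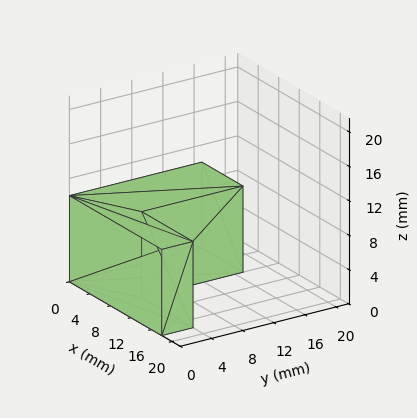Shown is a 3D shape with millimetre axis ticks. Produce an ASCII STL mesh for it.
Reading the render: the shape is an L-shaped prism: outer 18 × 17 mm, arm thicknesses ≈ 4 mm (horizontal) and 8 mm (vertical), extruded 10 mm in z (dimensions read to the nearest mm from the axis ticks). For the STL, each face is triangulated and given an outward normal.

solid part
  facet normal 0.0000 0.0000 -1.0000
    outer loop
      vertex 18.000 4.000 0.000
      vertex 18.000 0.000 0.000
      vertex 0.000 0.000 0.000
    endloop
  endfacet
  facet normal 0.0000 0.0000 -1.0000
    outer loop
      vertex 8.000 4.000 0.000
      vertex 18.000 4.000 0.000
      vertex 0.000 0.000 0.000
    endloop
  endfacet
  facet normal 0.0000 0.0000 -1.0000
    outer loop
      vertex 8.000 17.000 0.000
      vertex 8.000 4.000 0.000
      vertex 0.000 0.000 0.000
    endloop
  endfacet
  facet normal 0.0000 0.0000 -1.0000
    outer loop
      vertex 0.000 17.000 0.000
      vertex 8.000 17.000 0.000
      vertex 0.000 0.000 0.000
    endloop
  endfacet
  facet normal 0.0000 0.0000 1.0000
    outer loop
      vertex 0.000 0.000 10.000
      vertex 18.000 0.000 10.000
      vertex 18.000 4.000 10.000
    endloop
  endfacet
  facet normal 0.0000 0.0000 1.0000
    outer loop
      vertex 0.000 0.000 10.000
      vertex 18.000 4.000 10.000
      vertex 8.000 4.000 10.000
    endloop
  endfacet
  facet normal 0.0000 0.0000 1.0000
    outer loop
      vertex 0.000 0.000 10.000
      vertex 8.000 4.000 10.000
      vertex 8.000 17.000 10.000
    endloop
  endfacet
  facet normal 0.0000 0.0000 1.0000
    outer loop
      vertex 0.000 0.000 10.000
      vertex 8.000 17.000 10.000
      vertex 0.000 17.000 10.000
    endloop
  endfacet
  facet normal 0.0000 -1.0000 0.0000
    outer loop
      vertex 0.000 0.000 0.000
      vertex 18.000 0.000 0.000
      vertex 18.000 0.000 10.000
    endloop
  endfacet
  facet normal 0.0000 -1.0000 0.0000
    outer loop
      vertex 0.000 0.000 0.000
      vertex 18.000 0.000 10.000
      vertex 0.000 0.000 10.000
    endloop
  endfacet
  facet normal 1.0000 0.0000 0.0000
    outer loop
      vertex 18.000 0.000 0.000
      vertex 18.000 4.000 0.000
      vertex 18.000 4.000 10.000
    endloop
  endfacet
  facet normal 1.0000 0.0000 0.0000
    outer loop
      vertex 18.000 0.000 0.000
      vertex 18.000 4.000 10.000
      vertex 18.000 0.000 10.000
    endloop
  endfacet
  facet normal 0.0000 1.0000 0.0000
    outer loop
      vertex 18.000 4.000 0.000
      vertex 8.000 4.000 0.000
      vertex 8.000 4.000 10.000
    endloop
  endfacet
  facet normal 0.0000 1.0000 0.0000
    outer loop
      vertex 18.000 4.000 0.000
      vertex 8.000 4.000 10.000
      vertex 18.000 4.000 10.000
    endloop
  endfacet
  facet normal 1.0000 0.0000 0.0000
    outer loop
      vertex 8.000 4.000 0.000
      vertex 8.000 17.000 0.000
      vertex 8.000 17.000 10.000
    endloop
  endfacet
  facet normal 1.0000 0.0000 0.0000
    outer loop
      vertex 8.000 4.000 0.000
      vertex 8.000 17.000 10.000
      vertex 8.000 4.000 10.000
    endloop
  endfacet
  facet normal 0.0000 1.0000 0.0000
    outer loop
      vertex 8.000 17.000 0.000
      vertex 0.000 17.000 0.000
      vertex 0.000 17.000 10.000
    endloop
  endfacet
  facet normal 0.0000 1.0000 0.0000
    outer loop
      vertex 8.000 17.000 0.000
      vertex 0.000 17.000 10.000
      vertex 8.000 17.000 10.000
    endloop
  endfacet
  facet normal -1.0000 0.0000 0.0000
    outer loop
      vertex 0.000 17.000 0.000
      vertex 0.000 0.000 0.000
      vertex 0.000 0.000 10.000
    endloop
  endfacet
  facet normal -1.0000 0.0000 0.0000
    outer loop
      vertex 0.000 17.000 0.000
      vertex 0.000 0.000 10.000
      vertex 0.000 17.000 10.000
    endloop
  endfacet
endsolid part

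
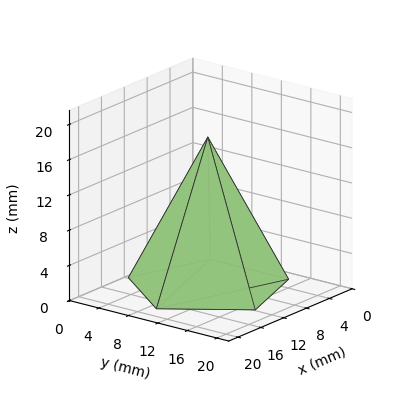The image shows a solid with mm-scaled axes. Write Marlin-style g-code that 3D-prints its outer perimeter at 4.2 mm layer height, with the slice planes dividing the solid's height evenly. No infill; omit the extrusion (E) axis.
Reading the render: the shape is a regular 5-sided pyramid, base circumscribed radius ≈ 9 mm, apex at z ≈ 17 mm (dimensions read to the nearest mm from the axis ticks). For the g-code, the solid's height is divided into equal slices at the stated Δz and each level perimeter traced with G1 moves after a G0 lift.

; perimeter-only toolpath
G21 ; units = mm
G90 ; absolute positioning
G28 ; home
; layer 1
G0 Z4.2
G0 X15.8 Y9.0
G1 X11.1 Y15.5
G1 X3.5 Y13.0
G1 X3.5 Y5.0
G1 X11.1 Y2.5
G1 X15.8 Y9.0
; layer 2
G0 Z8.5
G0 X13.5 Y9.0
G1 X10.4 Y13.3
G1 X5.3 Y11.7
G1 X5.3 Y6.3
G1 X10.4 Y4.7
G1 X13.5 Y9.0
; layer 3
G0 Z12.8
G0 X11.2 Y9.0
G1 X9.7 Y11.2
G1 X7.2 Y10.3
G1 X7.2 Y7.7
G1 X9.7 Y6.8
G1 X11.2 Y9.0
M2 ; end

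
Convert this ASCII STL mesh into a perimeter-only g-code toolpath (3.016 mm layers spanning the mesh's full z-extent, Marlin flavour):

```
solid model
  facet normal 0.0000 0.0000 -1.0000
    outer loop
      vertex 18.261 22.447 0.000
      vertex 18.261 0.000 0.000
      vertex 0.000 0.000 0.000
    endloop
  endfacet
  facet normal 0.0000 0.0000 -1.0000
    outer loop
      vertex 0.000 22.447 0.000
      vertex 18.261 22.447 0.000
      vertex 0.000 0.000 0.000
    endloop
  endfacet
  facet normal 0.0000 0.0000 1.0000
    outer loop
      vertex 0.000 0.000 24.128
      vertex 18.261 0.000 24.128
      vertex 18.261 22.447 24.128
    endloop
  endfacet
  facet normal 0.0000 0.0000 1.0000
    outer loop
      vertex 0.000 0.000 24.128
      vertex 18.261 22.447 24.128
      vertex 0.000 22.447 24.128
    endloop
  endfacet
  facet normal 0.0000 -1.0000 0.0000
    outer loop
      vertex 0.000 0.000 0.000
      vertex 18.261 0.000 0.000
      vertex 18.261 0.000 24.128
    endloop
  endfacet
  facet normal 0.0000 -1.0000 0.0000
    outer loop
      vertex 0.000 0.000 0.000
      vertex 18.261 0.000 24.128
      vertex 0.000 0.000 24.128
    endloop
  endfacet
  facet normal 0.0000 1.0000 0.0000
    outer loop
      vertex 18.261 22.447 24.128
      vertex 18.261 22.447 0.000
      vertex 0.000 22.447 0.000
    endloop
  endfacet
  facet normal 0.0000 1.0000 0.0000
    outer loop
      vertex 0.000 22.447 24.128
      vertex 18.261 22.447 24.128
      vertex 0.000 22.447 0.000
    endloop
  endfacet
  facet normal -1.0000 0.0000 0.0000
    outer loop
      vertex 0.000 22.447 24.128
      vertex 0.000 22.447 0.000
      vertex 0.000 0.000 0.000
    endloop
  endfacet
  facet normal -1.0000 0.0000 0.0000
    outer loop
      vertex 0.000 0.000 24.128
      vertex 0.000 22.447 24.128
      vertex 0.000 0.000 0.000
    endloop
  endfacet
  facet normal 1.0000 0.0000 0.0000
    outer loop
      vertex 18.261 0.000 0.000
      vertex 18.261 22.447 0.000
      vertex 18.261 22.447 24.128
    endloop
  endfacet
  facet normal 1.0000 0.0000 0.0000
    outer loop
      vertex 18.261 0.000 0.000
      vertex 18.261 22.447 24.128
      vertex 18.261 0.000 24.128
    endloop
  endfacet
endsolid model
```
; perimeter-only toolpath
G21 ; units = mm
G90 ; absolute positioning
G28 ; home
; layer 1
G0 Z3.016
G0 X0.000 Y0.000
G1 X18.261 Y0.000
G1 X18.261 Y22.447
G1 X0.000 Y22.447
G1 X0.000 Y0.000
; layer 2
G0 Z6.032
G0 X0.000 Y0.000
G1 X18.261 Y0.000
G1 X18.261 Y22.447
G1 X0.000 Y22.447
G1 X0.000 Y0.000
; layer 3
G0 Z9.048
G0 X0.000 Y0.000
G1 X18.261 Y0.000
G1 X18.261 Y22.447
G1 X0.000 Y22.447
G1 X0.000 Y0.000
; layer 4
G0 Z12.064
G0 X0.000 Y0.000
G1 X18.261 Y0.000
G1 X18.261 Y22.447
G1 X0.000 Y22.447
G1 X0.000 Y0.000
; layer 5
G0 Z15.080
G0 X0.000 Y0.000
G1 X18.261 Y0.000
G1 X18.261 Y22.447
G1 X0.000 Y22.447
G1 X0.000 Y0.000
; layer 6
G0 Z18.096
G0 X0.000 Y0.000
G1 X18.261 Y0.000
G1 X18.261 Y22.447
G1 X0.000 Y22.447
G1 X0.000 Y0.000
; layer 7
G0 Z21.112
G0 X0.000 Y0.000
G1 X18.261 Y0.000
G1 X18.261 Y22.447
G1 X0.000 Y22.447
G1 X0.000 Y0.000
; layer 8
G0 Z24.128
G0 X0.000 Y0.000
G1 X18.261 Y0.000
G1 X18.261 Y22.447
G1 X0.000 Y22.447
G1 X0.000 Y0.000
M2 ; end

The solid is a rectangular box, roughly 18.3 × 22.4 mm footprint and 24.1 mm tall. Slicing at Δz = 3.016 mm — 8 equal slices spanning the solid's height, so layer i sits at z = i·h/8 — gives 8 non-empty perimeters. Each is a 4-segment closed polygon; G0 lifts to the layer z and rapids to the start vertex, then G1 traces the edges.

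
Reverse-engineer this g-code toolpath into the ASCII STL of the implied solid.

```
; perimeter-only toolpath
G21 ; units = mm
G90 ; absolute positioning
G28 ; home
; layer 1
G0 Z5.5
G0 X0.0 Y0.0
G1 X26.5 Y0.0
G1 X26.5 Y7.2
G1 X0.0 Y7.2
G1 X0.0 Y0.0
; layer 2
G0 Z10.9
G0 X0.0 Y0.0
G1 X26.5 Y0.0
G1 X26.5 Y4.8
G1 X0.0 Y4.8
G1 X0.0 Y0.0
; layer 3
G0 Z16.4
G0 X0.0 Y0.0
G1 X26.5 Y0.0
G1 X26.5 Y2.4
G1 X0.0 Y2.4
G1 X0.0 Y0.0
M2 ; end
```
solid part
  facet normal 0.0000 0.0000 -1.0000
    outer loop
      vertex 26.5 9.6 0.0
      vertex 26.5 0.0 0.0
      vertex 0.0 0.0 0.0
    endloop
  endfacet
  facet normal 0.0000 0.0000 -1.0000
    outer loop
      vertex 0.0 9.6 0.0
      vertex 26.5 9.6 0.0
      vertex 0.0 0.0 0.0
    endloop
  endfacet
  facet normal 0.0000 -1.0000 0.0000
    outer loop
      vertex 0.0 0.0 0.0
      vertex 26.5 0.0 0.0
      vertex 26.5 0.0 21.8
    endloop
  endfacet
  facet normal 0.0000 -1.0000 0.0000
    outer loop
      vertex 0.0 0.0 0.0
      vertex 26.5 0.0 21.8
      vertex 0.0 0.0 21.8
    endloop
  endfacet
  facet normal 0.0000 0.9152 0.4030
    outer loop
      vertex 0.0 0.0 21.8
      vertex 26.5 0.0 21.8
      vertex 26.5 9.6 0.0
    endloop
  endfacet
  facet normal 0.0000 0.9152 0.4030
    outer loop
      vertex 0.0 0.0 21.8
      vertex 26.5 9.6 0.0
      vertex 0.0 9.6 0.0
    endloop
  endfacet
  facet normal -1.0000 0.0000 0.0000
    outer loop
      vertex 0.0 0.0 21.8
      vertex 0.0 9.6 0.0
      vertex 0.0 0.0 0.0
    endloop
  endfacet
  facet normal 1.0000 0.0000 0.0000
    outer loop
      vertex 26.5 0.0 0.0
      vertex 26.5 9.6 0.0
      vertex 26.5 0.0 21.8
    endloop
  endfacet
endsolid part

The G0 Z moves step by Δz≈5.5 mm. The G1 loops shrink linearly with z, so the solid tapers from its base footprint up to z≈21.8. Closing with a flat bottom cap and the tapered top and triangulating gives 8 facets — a wedge (ramp): 26.5 × 9.6 mm base, rising to 21.8 mm along the y=0 edge and sloping linearly to z=0 at y=9.6.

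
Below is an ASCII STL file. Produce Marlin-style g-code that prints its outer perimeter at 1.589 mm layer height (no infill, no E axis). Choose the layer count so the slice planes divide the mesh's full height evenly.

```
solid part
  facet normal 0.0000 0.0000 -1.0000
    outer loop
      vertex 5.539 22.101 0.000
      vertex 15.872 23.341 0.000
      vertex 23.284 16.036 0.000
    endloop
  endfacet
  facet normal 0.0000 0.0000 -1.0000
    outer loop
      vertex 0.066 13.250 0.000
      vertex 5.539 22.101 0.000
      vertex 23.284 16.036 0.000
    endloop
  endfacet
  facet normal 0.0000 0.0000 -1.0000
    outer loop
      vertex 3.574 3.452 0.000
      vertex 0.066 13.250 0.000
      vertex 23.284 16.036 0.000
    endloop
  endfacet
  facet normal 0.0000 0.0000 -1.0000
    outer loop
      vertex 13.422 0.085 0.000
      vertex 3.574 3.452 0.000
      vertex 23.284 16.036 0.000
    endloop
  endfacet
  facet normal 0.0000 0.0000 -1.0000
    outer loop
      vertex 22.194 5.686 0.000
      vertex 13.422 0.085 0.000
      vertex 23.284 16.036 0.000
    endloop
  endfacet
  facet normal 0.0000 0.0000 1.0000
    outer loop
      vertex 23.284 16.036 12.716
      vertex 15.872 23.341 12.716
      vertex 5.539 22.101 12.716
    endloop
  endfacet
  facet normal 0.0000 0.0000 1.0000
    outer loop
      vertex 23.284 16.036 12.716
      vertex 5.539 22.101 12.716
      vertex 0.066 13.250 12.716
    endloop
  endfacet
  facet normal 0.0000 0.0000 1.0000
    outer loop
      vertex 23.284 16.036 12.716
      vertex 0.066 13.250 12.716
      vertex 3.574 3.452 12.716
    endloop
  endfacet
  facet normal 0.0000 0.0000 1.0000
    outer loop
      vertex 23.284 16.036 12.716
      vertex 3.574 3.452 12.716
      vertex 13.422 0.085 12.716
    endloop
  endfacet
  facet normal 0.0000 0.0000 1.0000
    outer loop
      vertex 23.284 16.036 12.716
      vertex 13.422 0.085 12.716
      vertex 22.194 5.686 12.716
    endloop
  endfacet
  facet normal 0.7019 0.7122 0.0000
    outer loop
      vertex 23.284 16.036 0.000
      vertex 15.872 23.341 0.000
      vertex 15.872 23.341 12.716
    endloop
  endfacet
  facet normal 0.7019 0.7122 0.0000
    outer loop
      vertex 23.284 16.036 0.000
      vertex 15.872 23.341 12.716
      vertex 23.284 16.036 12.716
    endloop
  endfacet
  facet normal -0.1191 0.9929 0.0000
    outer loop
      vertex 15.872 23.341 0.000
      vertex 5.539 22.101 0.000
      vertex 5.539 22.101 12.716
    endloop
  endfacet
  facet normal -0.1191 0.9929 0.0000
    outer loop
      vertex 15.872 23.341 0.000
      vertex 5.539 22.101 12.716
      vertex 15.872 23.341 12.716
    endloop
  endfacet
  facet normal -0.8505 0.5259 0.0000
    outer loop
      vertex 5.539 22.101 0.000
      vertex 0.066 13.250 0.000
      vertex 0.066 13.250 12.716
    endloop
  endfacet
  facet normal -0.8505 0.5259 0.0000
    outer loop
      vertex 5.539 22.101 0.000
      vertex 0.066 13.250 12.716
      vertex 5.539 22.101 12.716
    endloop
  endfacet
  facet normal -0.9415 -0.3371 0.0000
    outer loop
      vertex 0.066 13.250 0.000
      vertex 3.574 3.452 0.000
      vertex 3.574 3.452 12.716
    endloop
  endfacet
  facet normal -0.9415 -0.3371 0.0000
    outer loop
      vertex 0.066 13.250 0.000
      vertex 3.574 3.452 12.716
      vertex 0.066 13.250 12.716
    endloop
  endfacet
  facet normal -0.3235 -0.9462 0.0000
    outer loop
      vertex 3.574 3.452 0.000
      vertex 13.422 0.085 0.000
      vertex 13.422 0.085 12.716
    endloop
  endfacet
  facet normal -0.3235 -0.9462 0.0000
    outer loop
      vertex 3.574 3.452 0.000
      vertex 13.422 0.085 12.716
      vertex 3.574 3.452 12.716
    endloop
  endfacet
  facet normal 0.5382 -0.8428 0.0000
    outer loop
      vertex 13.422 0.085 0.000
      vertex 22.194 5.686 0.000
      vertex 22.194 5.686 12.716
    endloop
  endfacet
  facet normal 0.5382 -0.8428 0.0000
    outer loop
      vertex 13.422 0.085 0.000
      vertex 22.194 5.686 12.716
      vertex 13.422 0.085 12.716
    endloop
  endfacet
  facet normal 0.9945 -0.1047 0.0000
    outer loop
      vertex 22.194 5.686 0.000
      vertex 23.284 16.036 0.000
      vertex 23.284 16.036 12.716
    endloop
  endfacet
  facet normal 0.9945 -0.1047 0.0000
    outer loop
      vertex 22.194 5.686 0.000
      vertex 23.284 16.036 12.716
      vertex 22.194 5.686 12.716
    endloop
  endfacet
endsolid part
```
; perimeter-only toolpath
G21 ; units = mm
G90 ; absolute positioning
G28 ; home
; layer 1
G0 Z1.589
G0 X23.284 Y16.036
G1 X15.872 Y23.341
G1 X5.539 Y22.101
G1 X0.066 Y13.250
G1 X3.574 Y3.452
G1 X13.422 Y0.085
G1 X22.194 Y5.686
G1 X23.284 Y16.036
; layer 2
G0 Z3.179
G0 X23.284 Y16.036
G1 X15.872 Y23.341
G1 X5.539 Y22.101
G1 X0.066 Y13.250
G1 X3.574 Y3.452
G1 X13.422 Y0.085
G1 X22.194 Y5.686
G1 X23.284 Y16.036
; layer 3
G0 Z4.768
G0 X23.284 Y16.036
G1 X15.872 Y23.341
G1 X5.539 Y22.101
G1 X0.066 Y13.250
G1 X3.574 Y3.452
G1 X13.422 Y0.085
G1 X22.194 Y5.686
G1 X23.284 Y16.036
; layer 4
G0 Z6.358
G0 X23.284 Y16.036
G1 X15.872 Y23.341
G1 X5.539 Y22.101
G1 X0.066 Y13.250
G1 X3.574 Y3.452
G1 X13.422 Y0.085
G1 X22.194 Y5.686
G1 X23.284 Y16.036
; layer 5
G0 Z7.947
G0 X23.284 Y16.036
G1 X15.872 Y23.341
G1 X5.539 Y22.101
G1 X0.066 Y13.250
G1 X3.574 Y3.452
G1 X13.422 Y0.085
G1 X22.194 Y5.686
G1 X23.284 Y16.036
; layer 6
G0 Z9.537
G0 X23.284 Y16.036
G1 X15.872 Y23.341
G1 X5.539 Y22.101
G1 X0.066 Y13.250
G1 X3.574 Y3.452
G1 X13.422 Y0.085
G1 X22.194 Y5.686
G1 X23.284 Y16.036
; layer 7
G0 Z11.127
G0 X23.284 Y16.036
G1 X15.872 Y23.341
G1 X5.539 Y22.101
G1 X0.066 Y13.250
G1 X3.574 Y3.452
G1 X13.422 Y0.085
G1 X22.194 Y5.686
G1 X23.284 Y16.036
; layer 8
G0 Z12.716
G0 X23.284 Y16.036
G1 X15.872 Y23.341
G1 X5.539 Y22.101
G1 X0.066 Y13.250
G1 X3.574 Y3.452
G1 X13.422 Y0.085
G1 X22.194 Y5.686
G1 X23.284 Y16.036
M2 ; end

The solid is a regular 7-sided prism (a cylinder approximated with 7 flat sides), circumscribed radius ≈ 12 mm, height ≈ 12.7 mm. Slicing at Δz = 1.589 mm — 8 equal slices spanning the solid's height, so layer i sits at z = i·h/8 — gives 8 non-empty perimeters. Each is a 7-segment closed polygon; G0 lifts to the layer z and rapids to the start vertex, then G1 traces the edges.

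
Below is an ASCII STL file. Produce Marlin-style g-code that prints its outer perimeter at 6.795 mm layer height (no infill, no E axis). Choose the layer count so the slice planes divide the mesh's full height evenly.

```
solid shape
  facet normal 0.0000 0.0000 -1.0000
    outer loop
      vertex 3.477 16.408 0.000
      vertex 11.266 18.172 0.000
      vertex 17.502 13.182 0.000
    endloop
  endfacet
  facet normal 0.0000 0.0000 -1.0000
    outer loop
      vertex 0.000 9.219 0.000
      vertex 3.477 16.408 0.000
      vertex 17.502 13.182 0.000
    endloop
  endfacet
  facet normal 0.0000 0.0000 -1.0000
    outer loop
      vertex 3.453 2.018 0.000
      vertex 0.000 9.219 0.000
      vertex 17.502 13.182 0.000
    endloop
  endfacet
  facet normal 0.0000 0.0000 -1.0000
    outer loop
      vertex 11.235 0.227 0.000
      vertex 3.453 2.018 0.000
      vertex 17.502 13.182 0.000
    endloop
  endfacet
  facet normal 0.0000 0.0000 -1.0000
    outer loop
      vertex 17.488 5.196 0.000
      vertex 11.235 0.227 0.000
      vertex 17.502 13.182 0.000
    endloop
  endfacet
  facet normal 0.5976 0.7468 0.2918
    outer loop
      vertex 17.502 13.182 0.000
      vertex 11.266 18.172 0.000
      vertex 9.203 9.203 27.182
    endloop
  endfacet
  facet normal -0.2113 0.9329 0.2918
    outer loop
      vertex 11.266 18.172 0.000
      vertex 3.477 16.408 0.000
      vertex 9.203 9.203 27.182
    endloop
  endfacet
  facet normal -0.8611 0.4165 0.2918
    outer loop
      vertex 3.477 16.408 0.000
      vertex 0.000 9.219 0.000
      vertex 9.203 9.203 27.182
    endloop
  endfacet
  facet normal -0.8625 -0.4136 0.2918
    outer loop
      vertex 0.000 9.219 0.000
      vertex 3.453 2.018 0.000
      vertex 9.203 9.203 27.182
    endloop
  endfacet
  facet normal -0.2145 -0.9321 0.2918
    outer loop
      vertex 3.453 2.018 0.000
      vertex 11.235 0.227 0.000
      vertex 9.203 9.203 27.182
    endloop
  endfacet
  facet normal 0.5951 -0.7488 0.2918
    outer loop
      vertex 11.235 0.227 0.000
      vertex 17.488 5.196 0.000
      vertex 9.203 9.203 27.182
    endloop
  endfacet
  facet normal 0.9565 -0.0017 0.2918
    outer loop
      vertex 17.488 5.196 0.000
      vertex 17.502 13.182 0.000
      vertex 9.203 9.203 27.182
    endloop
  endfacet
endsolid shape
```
; perimeter-only toolpath
G21 ; units = mm
G90 ; absolute positioning
G28 ; home
; layer 1
G0 Z6.795
G0 X15.427 Y12.187
G1 X10.750 Y15.930
G1 X4.909 Y14.607
G1 X2.301 Y9.215
G1 X4.890 Y3.814
G1 X10.727 Y2.471
G1 X15.417 Y6.198
G1 X15.427 Y12.187
; layer 2
G0 Z13.591
G0 X13.352 Y11.192
G1 X10.235 Y13.688
G1 X6.340 Y12.806
G1 X4.601 Y9.211
G1 X6.328 Y5.611
G1 X10.219 Y4.715
G1 X13.345 Y7.199
G1 X13.352 Y11.192
; layer 3
G0 Z20.386
G0 X11.278 Y10.198
G1 X9.719 Y11.445
G1 X7.771 Y11.004
G1 X6.902 Y9.207
G1 X7.765 Y7.407
G1 X9.711 Y6.959
G1 X11.274 Y8.201
G1 X11.278 Y10.198
M2 ; end

The solid is a regular 7-sided pyramid, base circumscribed radius ≈ 9.2 mm, apex at z ≈ 27.2 mm. Slicing at Δz = 6.795 mm — 4 equal slices spanning the solid's height, so layer i sits at z = i·h/4 — gives 3 non-empty perimeters. Each is a 7-segment closed polygon; G0 lifts to the layer z and rapids to the start vertex, then G1 traces the edges. The cross-section shrinks linearly with z (the slice at the apex is degenerate and omitted).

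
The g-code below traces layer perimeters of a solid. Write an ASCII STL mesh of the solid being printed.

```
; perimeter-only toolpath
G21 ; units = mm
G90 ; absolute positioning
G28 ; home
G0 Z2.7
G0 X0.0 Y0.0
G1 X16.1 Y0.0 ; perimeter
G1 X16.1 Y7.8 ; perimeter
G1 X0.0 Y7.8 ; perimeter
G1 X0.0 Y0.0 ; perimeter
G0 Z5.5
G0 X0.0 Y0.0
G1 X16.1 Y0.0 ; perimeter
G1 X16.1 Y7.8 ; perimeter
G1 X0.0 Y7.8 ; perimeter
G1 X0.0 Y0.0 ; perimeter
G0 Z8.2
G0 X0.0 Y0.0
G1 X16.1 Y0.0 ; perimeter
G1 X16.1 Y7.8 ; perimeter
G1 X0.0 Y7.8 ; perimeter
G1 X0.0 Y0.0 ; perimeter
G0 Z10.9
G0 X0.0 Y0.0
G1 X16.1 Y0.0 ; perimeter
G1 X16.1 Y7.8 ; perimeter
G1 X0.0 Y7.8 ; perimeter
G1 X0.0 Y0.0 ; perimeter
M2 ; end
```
solid part
  facet normal 0.0000 0.0000 -1.0000
    outer loop
      vertex 16.1 7.8 0.0
      vertex 16.1 0.0 0.0
      vertex 0.0 0.0 0.0
    endloop
  endfacet
  facet normal 0.0000 0.0000 -1.0000
    outer loop
      vertex 0.0 7.8 0.0
      vertex 16.1 7.8 0.0
      vertex 0.0 0.0 0.0
    endloop
  endfacet
  facet normal 0.0000 0.0000 1.0000
    outer loop
      vertex 0.0 0.0 10.9
      vertex 16.1 0.0 10.9
      vertex 16.1 7.8 10.9
    endloop
  endfacet
  facet normal 0.0000 0.0000 1.0000
    outer loop
      vertex 0.0 0.0 10.9
      vertex 16.1 7.8 10.9
      vertex 0.0 7.8 10.9
    endloop
  endfacet
  facet normal 0.0000 -1.0000 0.0000
    outer loop
      vertex 0.0 0.0 0.0
      vertex 16.1 0.0 0.0
      vertex 16.1 0.0 10.9
    endloop
  endfacet
  facet normal 0.0000 -1.0000 0.0000
    outer loop
      vertex 0.0 0.0 0.0
      vertex 16.1 0.0 10.9
      vertex 0.0 0.0 10.9
    endloop
  endfacet
  facet normal 0.0000 1.0000 0.0000
    outer loop
      vertex 16.1 7.8 10.9
      vertex 16.1 7.8 0.0
      vertex 0.0 7.8 0.0
    endloop
  endfacet
  facet normal 0.0000 1.0000 0.0000
    outer loop
      vertex 0.0 7.8 10.9
      vertex 16.1 7.8 10.9
      vertex 0.0 7.8 0.0
    endloop
  endfacet
  facet normal -1.0000 0.0000 0.0000
    outer loop
      vertex 0.0 7.8 10.9
      vertex 0.0 7.8 0.0
      vertex 0.0 0.0 0.0
    endloop
  endfacet
  facet normal -1.0000 0.0000 0.0000
    outer loop
      vertex 0.0 0.0 10.9
      vertex 0.0 7.8 10.9
      vertex 0.0 0.0 0.0
    endloop
  endfacet
  facet normal 1.0000 0.0000 0.0000
    outer loop
      vertex 16.1 0.0 0.0
      vertex 16.1 7.8 0.0
      vertex 16.1 7.8 10.9
    endloop
  endfacet
  facet normal 1.0000 0.0000 0.0000
    outer loop
      vertex 16.1 0.0 0.0
      vertex 16.1 7.8 10.9
      vertex 16.1 0.0 10.9
    endloop
  endfacet
endsolid part

The G0 Z moves step by Δz≈2.7 mm. Every layer's G1 loop is the same polygon, so the solid is a straight extrusion of it from z=0 to z≈10.9. Closing with flat bottom and top caps and triangulating gives 12 facets — a rectangular box, roughly 16.1 × 7.8 mm footprint and 10.9 mm tall.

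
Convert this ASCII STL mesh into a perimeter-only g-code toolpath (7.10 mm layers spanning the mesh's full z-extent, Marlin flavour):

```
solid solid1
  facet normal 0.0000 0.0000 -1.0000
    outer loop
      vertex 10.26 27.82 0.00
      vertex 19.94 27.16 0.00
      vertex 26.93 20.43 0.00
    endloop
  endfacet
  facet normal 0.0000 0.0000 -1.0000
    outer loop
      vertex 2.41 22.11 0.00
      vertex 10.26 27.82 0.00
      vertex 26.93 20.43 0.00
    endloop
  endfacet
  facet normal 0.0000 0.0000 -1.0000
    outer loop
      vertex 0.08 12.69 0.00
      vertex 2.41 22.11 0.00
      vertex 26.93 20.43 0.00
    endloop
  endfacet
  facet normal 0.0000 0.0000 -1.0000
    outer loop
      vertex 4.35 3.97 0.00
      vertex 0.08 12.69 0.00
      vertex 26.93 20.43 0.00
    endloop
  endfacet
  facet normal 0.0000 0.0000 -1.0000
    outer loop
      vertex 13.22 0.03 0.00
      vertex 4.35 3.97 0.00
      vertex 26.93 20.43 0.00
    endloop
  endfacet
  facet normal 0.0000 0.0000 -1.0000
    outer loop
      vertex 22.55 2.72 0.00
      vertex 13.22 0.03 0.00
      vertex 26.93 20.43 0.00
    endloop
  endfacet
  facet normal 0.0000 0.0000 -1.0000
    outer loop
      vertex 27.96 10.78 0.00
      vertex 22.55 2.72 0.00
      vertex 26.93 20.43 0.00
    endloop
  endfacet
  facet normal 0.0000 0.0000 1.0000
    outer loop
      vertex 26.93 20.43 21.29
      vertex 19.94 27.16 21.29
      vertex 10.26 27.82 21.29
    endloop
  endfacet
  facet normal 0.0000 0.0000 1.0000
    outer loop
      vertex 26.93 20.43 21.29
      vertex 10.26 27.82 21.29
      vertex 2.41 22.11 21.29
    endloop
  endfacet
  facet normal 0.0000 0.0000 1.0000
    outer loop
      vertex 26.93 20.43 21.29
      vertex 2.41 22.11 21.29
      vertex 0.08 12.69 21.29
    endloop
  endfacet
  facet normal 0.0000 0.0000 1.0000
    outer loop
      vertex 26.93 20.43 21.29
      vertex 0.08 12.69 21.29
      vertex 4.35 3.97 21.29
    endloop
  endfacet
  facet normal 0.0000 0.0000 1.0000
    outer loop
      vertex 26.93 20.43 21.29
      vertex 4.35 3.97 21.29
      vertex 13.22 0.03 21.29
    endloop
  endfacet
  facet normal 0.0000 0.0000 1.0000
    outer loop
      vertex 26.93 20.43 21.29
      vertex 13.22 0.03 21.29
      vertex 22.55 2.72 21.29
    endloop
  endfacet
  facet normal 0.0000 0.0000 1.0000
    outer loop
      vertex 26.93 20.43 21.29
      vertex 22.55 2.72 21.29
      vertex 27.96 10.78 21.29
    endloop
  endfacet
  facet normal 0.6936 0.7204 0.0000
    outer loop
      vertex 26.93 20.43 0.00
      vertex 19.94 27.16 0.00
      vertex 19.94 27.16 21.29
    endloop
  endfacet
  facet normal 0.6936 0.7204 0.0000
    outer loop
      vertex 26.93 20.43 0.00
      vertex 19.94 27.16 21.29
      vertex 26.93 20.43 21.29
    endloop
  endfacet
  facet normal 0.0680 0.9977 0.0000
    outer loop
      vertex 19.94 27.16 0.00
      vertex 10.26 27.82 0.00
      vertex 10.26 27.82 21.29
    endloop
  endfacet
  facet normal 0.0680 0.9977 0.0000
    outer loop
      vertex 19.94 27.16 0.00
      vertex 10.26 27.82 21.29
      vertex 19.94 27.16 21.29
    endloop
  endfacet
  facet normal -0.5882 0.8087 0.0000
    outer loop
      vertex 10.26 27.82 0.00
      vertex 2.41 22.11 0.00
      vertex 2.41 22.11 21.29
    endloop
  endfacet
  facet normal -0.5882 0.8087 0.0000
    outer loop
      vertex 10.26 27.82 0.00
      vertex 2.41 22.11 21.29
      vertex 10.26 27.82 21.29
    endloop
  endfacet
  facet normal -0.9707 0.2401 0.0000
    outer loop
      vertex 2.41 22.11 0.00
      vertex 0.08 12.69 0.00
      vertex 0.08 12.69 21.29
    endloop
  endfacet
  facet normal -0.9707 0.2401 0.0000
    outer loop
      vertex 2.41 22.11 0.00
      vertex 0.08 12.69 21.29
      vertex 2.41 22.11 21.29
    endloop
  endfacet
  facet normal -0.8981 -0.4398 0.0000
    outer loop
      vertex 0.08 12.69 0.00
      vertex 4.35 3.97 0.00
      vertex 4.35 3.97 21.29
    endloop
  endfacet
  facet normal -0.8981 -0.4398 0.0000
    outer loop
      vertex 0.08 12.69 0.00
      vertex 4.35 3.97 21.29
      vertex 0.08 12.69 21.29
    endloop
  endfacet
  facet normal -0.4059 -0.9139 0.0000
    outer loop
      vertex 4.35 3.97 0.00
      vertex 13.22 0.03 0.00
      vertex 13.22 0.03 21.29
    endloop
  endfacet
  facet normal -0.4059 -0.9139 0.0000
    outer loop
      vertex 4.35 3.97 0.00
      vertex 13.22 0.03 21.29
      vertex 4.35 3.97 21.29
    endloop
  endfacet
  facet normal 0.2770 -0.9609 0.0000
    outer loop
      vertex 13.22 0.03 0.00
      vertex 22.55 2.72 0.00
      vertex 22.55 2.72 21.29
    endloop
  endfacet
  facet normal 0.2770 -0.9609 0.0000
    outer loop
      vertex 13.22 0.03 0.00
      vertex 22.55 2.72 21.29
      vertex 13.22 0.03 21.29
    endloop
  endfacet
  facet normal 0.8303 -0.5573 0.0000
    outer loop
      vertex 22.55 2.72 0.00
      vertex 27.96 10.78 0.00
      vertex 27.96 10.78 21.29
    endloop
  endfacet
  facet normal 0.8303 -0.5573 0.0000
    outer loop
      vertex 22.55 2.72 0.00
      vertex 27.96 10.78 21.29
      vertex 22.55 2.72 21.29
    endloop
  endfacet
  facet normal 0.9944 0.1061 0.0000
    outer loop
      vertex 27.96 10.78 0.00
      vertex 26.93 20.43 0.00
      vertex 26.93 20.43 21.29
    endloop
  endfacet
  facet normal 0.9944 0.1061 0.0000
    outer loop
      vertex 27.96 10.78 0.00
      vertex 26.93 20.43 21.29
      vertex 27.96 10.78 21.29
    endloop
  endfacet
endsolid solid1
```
; perimeter-only toolpath
G21 ; units = mm
G90 ; absolute positioning
G28 ; home
; layer 1
G0 Z7.10
G0 X26.93 Y20.43
G1 X19.94 Y27.16
G1 X10.26 Y27.82
G1 X2.41 Y22.11
G1 X0.08 Y12.69
G1 X4.35 Y3.97
G1 X13.22 Y0.03
G1 X22.55 Y2.72
G1 X27.96 Y10.78
G1 X26.93 Y20.43
; layer 2
G0 Z14.19
G0 X26.93 Y20.43
G1 X19.94 Y27.16
G1 X10.26 Y27.82
G1 X2.41 Y22.11
G1 X0.08 Y12.69
G1 X4.35 Y3.97
G1 X13.22 Y0.03
G1 X22.55 Y2.72
G1 X27.96 Y10.78
G1 X26.93 Y20.43
; layer 3
G0 Z21.29
G0 X26.93 Y20.43
G1 X19.94 Y27.16
G1 X10.26 Y27.82
G1 X2.41 Y22.11
G1 X0.08 Y12.69
G1 X4.35 Y3.97
G1 X13.22 Y0.03
G1 X22.55 Y2.72
G1 X27.96 Y10.78
G1 X26.93 Y20.43
M2 ; end

The solid is a regular 9-sided prism (a cylinder approximated with 9 flat sides), circumscribed radius ≈ 14.2 mm, height ≈ 21.3 mm. Slicing at Δz = 7.10 mm — 3 equal slices spanning the solid's height, so layer i sits at z = i·h/3 — gives 3 non-empty perimeters. Each is a 9-segment closed polygon; G0 lifts to the layer z and rapids to the start vertex, then G1 traces the edges.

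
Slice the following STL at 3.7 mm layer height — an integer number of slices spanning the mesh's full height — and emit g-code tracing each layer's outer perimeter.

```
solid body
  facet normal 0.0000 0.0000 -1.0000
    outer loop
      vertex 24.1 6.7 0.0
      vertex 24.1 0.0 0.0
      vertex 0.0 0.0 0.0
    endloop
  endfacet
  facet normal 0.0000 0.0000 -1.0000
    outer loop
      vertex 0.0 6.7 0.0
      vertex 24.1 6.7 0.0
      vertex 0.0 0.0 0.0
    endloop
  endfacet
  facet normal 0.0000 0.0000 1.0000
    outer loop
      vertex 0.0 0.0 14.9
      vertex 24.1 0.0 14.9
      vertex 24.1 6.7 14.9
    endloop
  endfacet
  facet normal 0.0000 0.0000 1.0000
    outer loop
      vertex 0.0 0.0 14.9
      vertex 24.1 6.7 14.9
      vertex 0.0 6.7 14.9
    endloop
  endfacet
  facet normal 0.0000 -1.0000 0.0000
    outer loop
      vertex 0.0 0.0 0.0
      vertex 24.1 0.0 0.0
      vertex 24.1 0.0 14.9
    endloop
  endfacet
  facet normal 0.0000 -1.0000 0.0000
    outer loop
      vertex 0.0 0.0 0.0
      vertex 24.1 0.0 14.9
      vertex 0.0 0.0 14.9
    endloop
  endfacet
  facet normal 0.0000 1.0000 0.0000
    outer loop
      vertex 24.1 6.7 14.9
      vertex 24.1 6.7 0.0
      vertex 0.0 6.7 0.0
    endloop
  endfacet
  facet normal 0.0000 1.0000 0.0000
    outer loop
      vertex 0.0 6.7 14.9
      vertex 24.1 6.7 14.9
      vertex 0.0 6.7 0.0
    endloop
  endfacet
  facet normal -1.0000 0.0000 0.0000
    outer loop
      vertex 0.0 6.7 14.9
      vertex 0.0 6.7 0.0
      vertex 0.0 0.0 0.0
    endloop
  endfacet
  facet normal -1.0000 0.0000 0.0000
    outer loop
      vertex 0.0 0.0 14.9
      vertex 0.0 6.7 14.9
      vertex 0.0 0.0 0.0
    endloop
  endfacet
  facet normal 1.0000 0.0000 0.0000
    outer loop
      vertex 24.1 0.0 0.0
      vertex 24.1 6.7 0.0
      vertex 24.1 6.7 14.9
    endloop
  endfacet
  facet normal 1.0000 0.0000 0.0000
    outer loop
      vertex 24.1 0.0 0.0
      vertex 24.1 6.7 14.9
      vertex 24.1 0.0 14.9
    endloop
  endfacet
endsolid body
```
; perimeter-only toolpath
G21 ; units = mm
G90 ; absolute positioning
G28 ; home
; layer 1
G0 Z3.7
G0 X0.0 Y0.0
G1 X24.1 Y0.0
G1 X24.1 Y6.7
G1 X0.0 Y6.7
G1 X0.0 Y0.0
; layer 2
G0 Z7.5
G0 X0.0 Y0.0
G1 X24.1 Y0.0
G1 X24.1 Y6.7
G1 X0.0 Y6.7
G1 X0.0 Y0.0
; layer 3
G0 Z11.2
G0 X0.0 Y0.0
G1 X24.1 Y0.0
G1 X24.1 Y6.7
G1 X0.0 Y6.7
G1 X0.0 Y0.0
; layer 4
G0 Z14.9
G0 X0.0 Y0.0
G1 X24.1 Y0.0
G1 X24.1 Y6.7
G1 X0.0 Y6.7
G1 X0.0 Y0.0
M2 ; end

The solid is a rectangular box, roughly 24.1 × 6.7 mm footprint and 14.9 mm tall. Slicing at Δz = 3.7 mm — 4 equal slices spanning the solid's height, so layer i sits at z = i·h/4 — gives 4 non-empty perimeters. Each is a 4-segment closed polygon; G0 lifts to the layer z and rapids to the start vertex, then G1 traces the edges.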